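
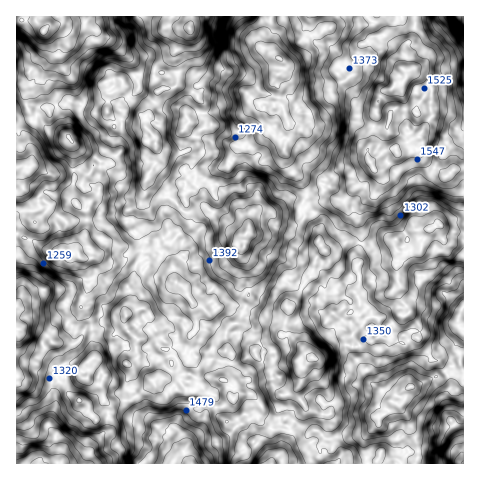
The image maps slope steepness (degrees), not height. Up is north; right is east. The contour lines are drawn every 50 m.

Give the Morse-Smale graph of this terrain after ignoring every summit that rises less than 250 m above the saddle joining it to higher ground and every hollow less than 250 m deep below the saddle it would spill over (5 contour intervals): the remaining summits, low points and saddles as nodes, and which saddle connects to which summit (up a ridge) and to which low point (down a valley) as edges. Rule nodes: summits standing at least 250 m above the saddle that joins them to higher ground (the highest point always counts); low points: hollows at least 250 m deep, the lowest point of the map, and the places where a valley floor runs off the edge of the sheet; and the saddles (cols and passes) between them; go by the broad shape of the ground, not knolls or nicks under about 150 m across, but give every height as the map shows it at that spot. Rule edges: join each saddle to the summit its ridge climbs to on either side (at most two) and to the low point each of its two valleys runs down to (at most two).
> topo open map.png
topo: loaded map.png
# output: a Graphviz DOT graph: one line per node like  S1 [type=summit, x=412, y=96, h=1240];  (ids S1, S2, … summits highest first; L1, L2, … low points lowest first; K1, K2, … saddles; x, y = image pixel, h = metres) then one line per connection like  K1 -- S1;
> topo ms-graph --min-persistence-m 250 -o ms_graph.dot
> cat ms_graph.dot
graph terrain {
  S1 [type=summit, x=189, y=28, h=1774];
  S2 [type=summit, x=192, y=463, h=1731];
  S3 [type=summit, x=410, y=386, h=1660];
  S4 [type=summit, x=403, y=69, h=1647];
  S5 [type=summit, x=18, y=329, h=1635];
  L1 [type=low, x=43, y=32, h=887];
  L2 [type=low, x=36, y=463, h=935];
  L3 [type=low, x=463, y=20, h=977];
  L4 [type=low, x=463, y=463, h=986];
  L5 [type=low, x=279, y=59, h=993];
  K1 [type=saddle, x=414, y=17, h=1476];
  K2 [type=saddle, x=415, y=453, h=1455];
  K3 [type=saddle, x=244, y=309, h=1364];
  K4 [type=saddle, x=91, y=329, h=1327];
  K5 [type=saddle, x=306, y=208, h=1324];
  K6 [type=saddle, x=288, y=418, h=1322];
  K7 [type=saddle, x=360, y=243, h=1297];
  K8 [type=saddle, x=301, y=290, h=1247];
  K1 -- S4;
  K1 -- L3;
  K1 -- L5;
  K2 -- S3;
  K2 -- L4;
  K2 -- L5;
  K3 -- S1;
  K3 -- S2;
  K3 -- L1;
  K3 -- L5;
  K4 -- S2;
  K4 -- S5;
  K4 -- L1;
  K4 -- L2;
  K5 -- S1;
  K5 -- S4;
  K5 -- L5;
  K6 -- S2;
  K6 -- S3;
  K6 -- L5;
  K7 -- S3;
  K7 -- S4;
  K7 -- L5;
  K8 -- S1;
  K8 -- S3;
  K8 -- L5;
}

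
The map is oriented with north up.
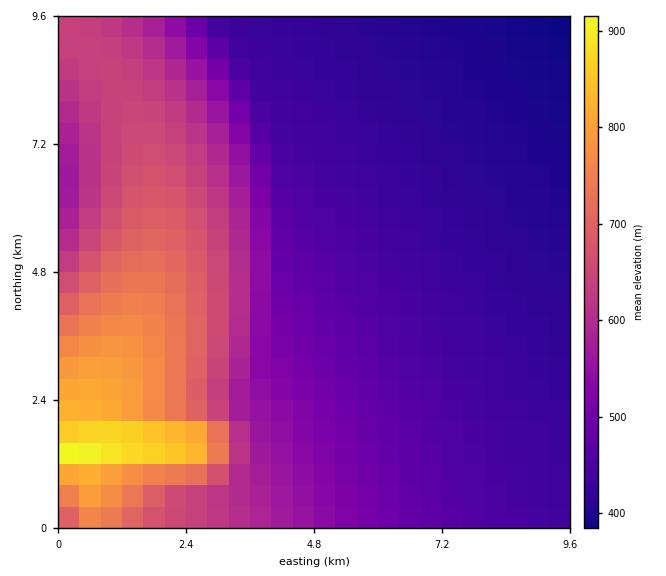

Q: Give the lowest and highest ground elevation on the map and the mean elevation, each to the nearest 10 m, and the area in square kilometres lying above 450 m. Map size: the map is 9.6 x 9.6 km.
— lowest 380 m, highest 950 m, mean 530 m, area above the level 55.2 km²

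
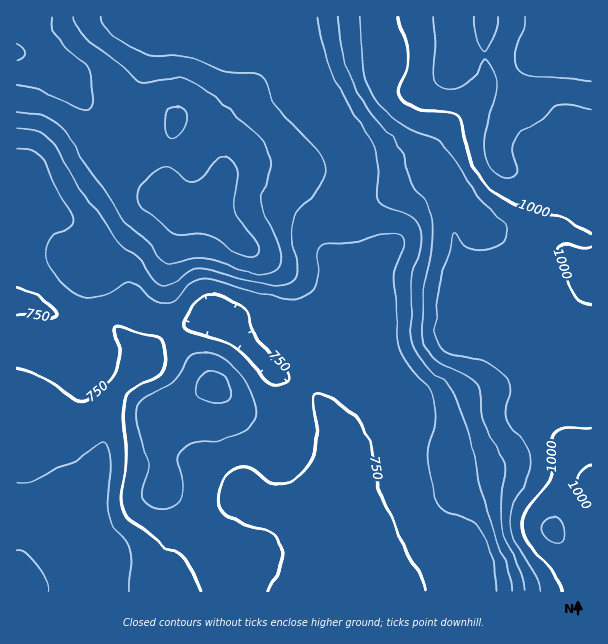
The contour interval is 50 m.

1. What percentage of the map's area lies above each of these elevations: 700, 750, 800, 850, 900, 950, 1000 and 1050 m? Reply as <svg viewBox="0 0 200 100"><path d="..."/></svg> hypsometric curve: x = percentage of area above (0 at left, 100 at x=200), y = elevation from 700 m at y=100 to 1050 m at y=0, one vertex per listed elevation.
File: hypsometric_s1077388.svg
<svg viewBox="0 0 200 100"><path d="M193 100l-25-14-44-15-31-14-17-14-25-14-28-15-14-14"/></svg>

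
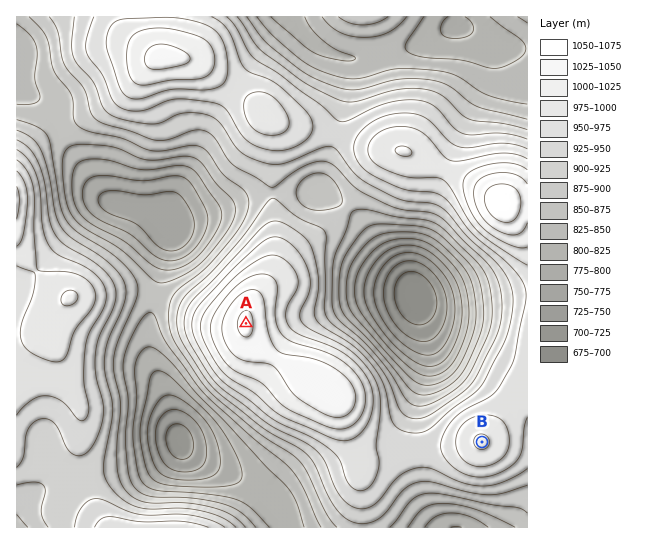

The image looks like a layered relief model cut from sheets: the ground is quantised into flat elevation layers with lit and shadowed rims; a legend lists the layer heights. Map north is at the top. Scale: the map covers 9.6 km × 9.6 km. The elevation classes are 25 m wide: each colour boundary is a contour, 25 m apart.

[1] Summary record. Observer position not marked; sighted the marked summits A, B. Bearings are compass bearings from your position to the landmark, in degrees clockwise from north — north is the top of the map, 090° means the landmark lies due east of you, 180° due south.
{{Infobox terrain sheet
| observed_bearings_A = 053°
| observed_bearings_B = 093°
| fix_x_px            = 114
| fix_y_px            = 423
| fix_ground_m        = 890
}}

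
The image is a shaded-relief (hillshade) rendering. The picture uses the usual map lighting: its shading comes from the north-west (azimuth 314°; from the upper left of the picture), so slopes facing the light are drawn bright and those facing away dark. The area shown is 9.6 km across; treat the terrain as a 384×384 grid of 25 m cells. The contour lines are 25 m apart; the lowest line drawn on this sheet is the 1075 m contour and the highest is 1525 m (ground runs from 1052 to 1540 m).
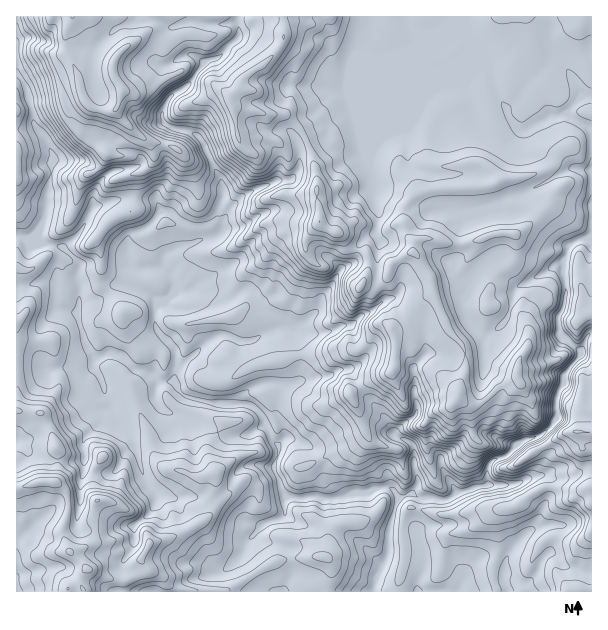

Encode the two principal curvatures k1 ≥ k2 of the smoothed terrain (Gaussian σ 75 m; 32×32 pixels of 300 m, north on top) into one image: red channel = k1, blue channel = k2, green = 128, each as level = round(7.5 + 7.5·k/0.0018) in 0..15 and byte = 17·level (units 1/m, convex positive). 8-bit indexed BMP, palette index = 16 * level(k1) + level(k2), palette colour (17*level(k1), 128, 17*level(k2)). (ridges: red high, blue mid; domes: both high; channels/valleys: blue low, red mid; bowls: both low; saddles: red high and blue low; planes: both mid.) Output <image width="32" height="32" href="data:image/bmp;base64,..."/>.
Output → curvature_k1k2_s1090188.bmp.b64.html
<image width="32" height="32" href="data:image/bmp;base64,Qk02CAAAAAAAADYEAAAoAAAAIAAAACAAAAABAAgAAAAAAAAEAAATCwAAEwsAAAABAAAAAAAAAIAAABGAAAAigAAAM4AAAESAAABVgAAAZoAAAHeAAACIgAAAmYAAAKqAAAC7gAAAzIAAAN2AAADugAAA/4AAAACAEQARgBEAIoARADOAEQBEgBEAVYARAGaAEQB3gBEAiIARAJmAEQCqgBEAu4ARAMyAEQDdgBEA7oARAP+AEQAAgCIAEYAiACKAIgAzgCIARIAiAFWAIgBmgCIAd4AiAIiAIgCZgCIAqoAiALuAIgDMgCIA3YAiAO6AIgD/gCIAAIAzABGAMwAigDMAM4AzAESAMwBVgDMAZoAzAHeAMwCIgDMAmYAzAKqAMwC7gDMAzIAzAN2AMwDugDMA/4AzAACARAARgEQAIoBEADOARABEgEQAVYBEAGaARAB3gEQAiIBEAJmARACqgEQAu4BEAMyARADdgEQA7oBEAP+ARAAAgFUAEYBVACKAVQAzgFUARIBVAFWAVQBmgFUAd4BVAIiAVQCZgFUAqoBVALuAVQDMgFUA3YBVAO6AVQD/gFUAAIBmABGAZgAigGYAM4BmAESAZgBVgGYAZoBmAHeAZgCIgGYAmYBmAKqAZgC7gGYAzIBmAN2AZgDugGYA/4BmAACAdwARgHcAIoB3ADOAdwBEgHcAVYB3AGaAdwB3gHcAiIB3AJmAdwCqgHcAu4B3AMyAdwDdgHcA7oB3AP+AdwAAgIgAEYCIACKAiAAzgIgARICIAFWAiABmgIgAd4CIAIiAiACZgIgAqoCIALuAiADMgIgA3YCIAO6AiAD/gIgAAICZABGAmQAigJkAM4CZAESAmQBVgJkAZoCZAHeAmQCIgJkAmYCZAKqAmQC7gJkAzICZAN2AmQDugJkA/4CZAACAqgARgKoAIoCqADOAqgBEgKoAVYCqAGaAqgB3gKoAiICqAJmAqgCqgKoAu4CqAMyAqgDdgKoA7oCqAP+AqgAAgLsAEYC7ACKAuwAzgLsARIC7AFWAuwBmgLsAd4C7AIiAuwCZgLsAqoC7ALuAuwDMgLsA3YC7AO6AuwD/gLsAAIDMABGAzAAigMwAM4DMAESAzABVgMwAZoDMAHeAzACIgMwAmYDMAKqAzAC7gMwAzIDMAN2AzADugMwA/4DMAACA3QARgN0AIoDdADOA3QBEgN0AVYDdAGaA3QB3gN0AiIDdAJmA3QCqgN0Au4DdAMyA3QDdgN0A7oDdAP+A3QAAgO4AEYDuACKA7gAzgO4ARIDuAFWA7gBmgO4Ad4DuAIiA7gCZgO4AqoDuALuA7gDMgO4A3YDuAO6A7gD/gO4AAID/ABGA/wAigP8AM4D/AESA/wBVgP8AZoD/AHeA/wCIgP8AmYD/AKqA/wC7gP8AzID/AN2A/wDugP8A/4D/AIWGuMeVpbSUx7W1treGdoeHpoaElqeFloZ2p4aGhrinhZaDxrd1pseFhXaEhaeolpe4mIZzt4andnanhaiVlIWWl8i3lqeS6KaHdpd1hpaWqKiWlJK3hpeGdpZ0lpamx4aFx3S2lIDHpce4hXaDpqWWp6a4gqd1lqanl4ZylXPVh3W1ktfG94KGhremdKejtbeWp8fVtcbW1sjY2KeUlcXHltag6MaFg3SFlqamt4KSgZNxcbKRgMKAkJKi5rW3yaXX2IKzk5WUuLe4t6SmkMqolpeXhOeh1LW0wPOAg3SkhYTFgenGhLaXlqen1taguKaWqLel5cGBpvaw4Pi1hbd1lsiTtZSFp3aGloSDtYKEhXaH2LOgxLWk59KAkODouJfHlnZ2doeXhoeXyMmSlpeYdobGkbL1tremprf30LC2treVdYd2l4WnlJJwgaSWl6el6JRz+IC4yca2luehwbimdaeGhoeohYSluMimhYWFdKXYw7jVkrfIg6a3yLZw6Kd1lYeFp5SFlpWXh6e3qJaFlIGU2Lajl5akdMi2tLDEppaohoWEp5eVloSYhoeHl6XI2ZSltoWGp6WFlfik04CmlaeEl5eXhJa4lpSWhoZ2dZOB1seXhpfGg4V16KWgxMiEhXWHqLmUlpamp6iHh4d0pNSQtaaHx4SWqJS3tKDXlqaHhZaVhYWGh4d2hoaGloRx+diShJfHdIaohJfIkMemhYZ1t4aHl4aHd3amlnWVtsDF58aFp7aFhpeWhKWRt6bHlZPFhXaHhoeXpnSnhafnopHFpbbHc3aGdpeXloHHhJSUs/h0dZd3hoWU15anpsS3xoRkpbfItsi3t5eGg4Kngtiiteelk5eVlXSEtpeF6ce3pqS4dYZ1hZWWtpeopbdyltZxlMeUdJe4g4TntYTWlYWEdbaGdnaGhYaHqJeDyIKF9oLGpHOFlbZhtKCxk/imp3V2l5inp6enpoWFuKXHhJPF9JK014PYw4GW6ZKS5nWGhYeXh5eXl6eWpqeUg8iDcZPnxpXX9fqQp/nItZTGhoZ3hoeHhoaXhnaHh6impXCW54SE99SgkHCn6IWFlZeHhoeHd4d3h4eHh3aHmJS0ksilxuijcrDIlKbGtrenhoeGh4d3h4eHd4eHh4aFlpGFt9iFtsjHkMPFyKemdJZ2h3d3h4eHh4eHh4eHh4eGcXant4TXhqb2sNamyLV0hXaHd3eHd4eHd4eHiIeHh4eSp7iXhed0dZW0gHKXyMeWhoZ2d4eHh4eHd3eHh4d3h4GjxoaFpdiVp6bJo4OG15aGhoaHh4eHh4eHh4eHh4eHksi2mJeFhZWGhoWmhIenppenhYeHh4eHh4eIh4iGh5g="/>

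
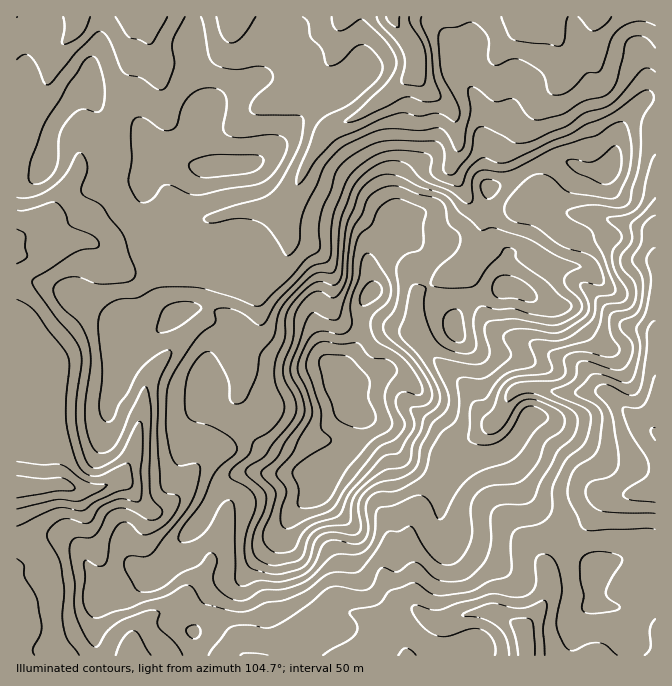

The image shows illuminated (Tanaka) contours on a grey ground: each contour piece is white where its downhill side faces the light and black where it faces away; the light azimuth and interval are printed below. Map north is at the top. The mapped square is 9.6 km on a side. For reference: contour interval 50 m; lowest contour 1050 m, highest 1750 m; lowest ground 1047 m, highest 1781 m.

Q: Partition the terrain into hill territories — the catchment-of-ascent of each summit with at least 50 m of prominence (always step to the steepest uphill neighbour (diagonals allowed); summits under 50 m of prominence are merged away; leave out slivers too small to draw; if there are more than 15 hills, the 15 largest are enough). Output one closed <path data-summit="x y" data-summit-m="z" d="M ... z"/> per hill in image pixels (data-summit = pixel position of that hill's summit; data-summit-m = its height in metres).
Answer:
<path data-summit="344 375" data-summit-m="1781" d="M535 16l-141 0 0 6 20 28 2 5-2 17-20 19-26 18-20 12-14 5-8 6-17 26-21 45-4 5-47 3-28 8-5 6-5 22 1 14-28-3-17-10-13 0-32 8-22-15-24 2-29 13-19-1 1 401 639-1 0-223-22-14-22-22-10-5-43 2-19-5-20 0-9 5-10 22-7 8-15-13-10-20-29-26-16-17-8-12-2-8 2-32 22-16 10-5 16-3 10-11 5-10 4-18 0-14-9-10 3 0 11 5 19-2 7-2 16-13 11-3-22-41-1-10 21-39 20-21 4-7 0-20-4-12-6-11z"/><path data-summit="225 165" data-summit-m="1415" d="M392 16l-315 0-1 9-3 7-16 17-12 0-28-10-1 214 19 3 29-13 24-2 22 15 32-8 13 0 17 10 28 3-1-14 5-22 5-6 28-8 47-3 4-5 21-45 17-26 8-6 14-5 20-12 26-18 20-19 2-4-2-18z"/><path data-summit="508 287" data-summit-m="1629" d="M542 194l-8 0-20 15-7 2-19 2-11-5-3 0 9 10 0 14-4 18-11 20 0 5 13 35 8 15 11 9 27 7 27 15 28 10 23 27 7 3 22 22 21 13 1-194-4-6-8-3-52-14-25-1-10-5z"/><path data-summit="610 168" data-summit-m="1523" d="M655 16l-118 0 16 16 6 11 4 12 0 20-9 13-15 15-21 39 1 10 19 38 19 18 17 6 18 0 52 14 8 3 3 5z"/><path data-summit="455 328" data-summit-m="1621" d="M468 268l-30 11-22 16-2 32 2 8 8 12 16 17 29 26 10 20 11 11 4 2 7-8 10-22 9-5 20 0 19 5 28 0 16-3-21-24-28-10-19-12-13-5-14-1-13-7-6-6-8-15-13-35z"/>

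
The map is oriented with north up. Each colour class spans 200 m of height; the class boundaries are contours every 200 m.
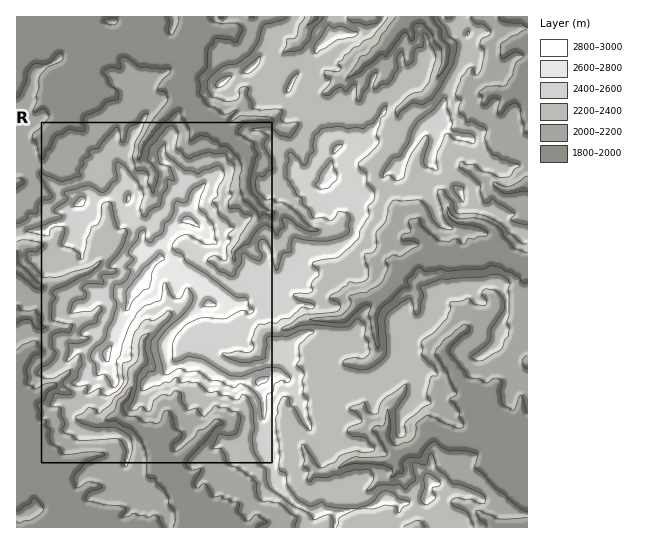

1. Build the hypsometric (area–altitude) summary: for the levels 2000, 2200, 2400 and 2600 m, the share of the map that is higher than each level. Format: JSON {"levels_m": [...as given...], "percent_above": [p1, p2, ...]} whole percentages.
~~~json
{"levels_m": [2000, 2200, 2400, 2600], "percent_above": [78, 51, 20, 5]}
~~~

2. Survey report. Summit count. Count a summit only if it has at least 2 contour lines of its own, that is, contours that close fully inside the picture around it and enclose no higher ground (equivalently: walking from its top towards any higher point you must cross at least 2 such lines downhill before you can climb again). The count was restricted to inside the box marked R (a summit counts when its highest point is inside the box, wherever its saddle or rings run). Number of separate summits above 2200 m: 1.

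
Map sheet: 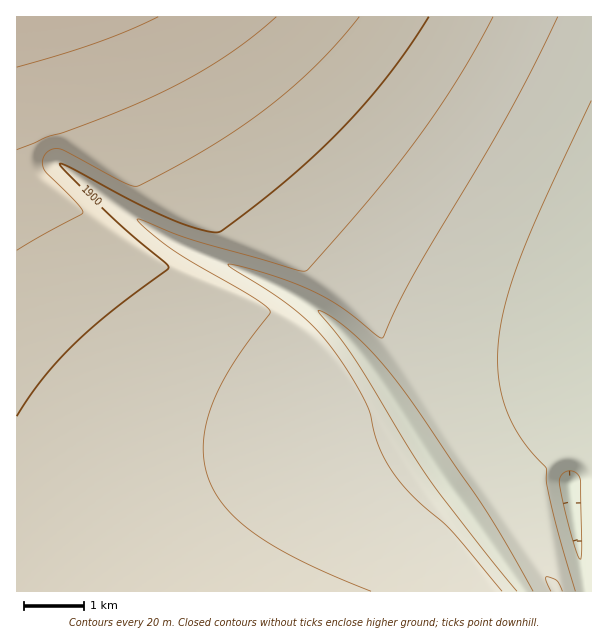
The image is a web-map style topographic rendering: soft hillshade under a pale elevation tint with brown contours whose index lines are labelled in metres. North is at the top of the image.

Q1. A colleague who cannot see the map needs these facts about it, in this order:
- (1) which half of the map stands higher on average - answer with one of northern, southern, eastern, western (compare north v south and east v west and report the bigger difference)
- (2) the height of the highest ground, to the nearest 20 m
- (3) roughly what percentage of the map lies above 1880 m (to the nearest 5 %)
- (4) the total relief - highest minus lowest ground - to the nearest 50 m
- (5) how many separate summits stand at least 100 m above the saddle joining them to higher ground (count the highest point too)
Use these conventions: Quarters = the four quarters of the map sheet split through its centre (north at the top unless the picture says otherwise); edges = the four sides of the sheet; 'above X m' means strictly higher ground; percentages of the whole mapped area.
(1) On average the western half of the map is the higher ground.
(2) The highest point reaches roughly 1980 m.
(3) Ground above 1880 m makes up about 50 % of the sheet.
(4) From the lowest to the highest ground is roughly 150 m.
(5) There is 1 summit with 100 m or more of prominence.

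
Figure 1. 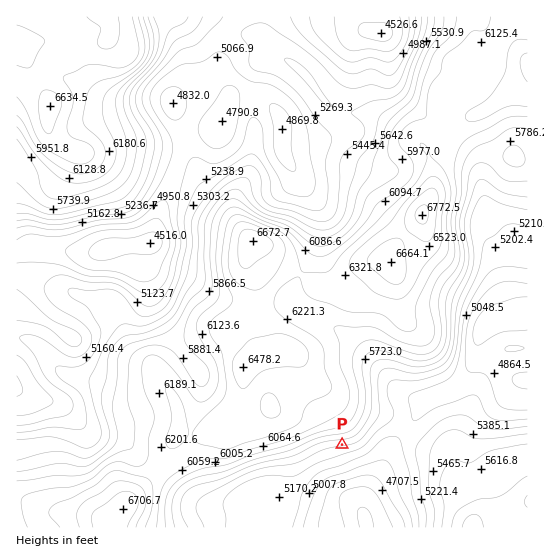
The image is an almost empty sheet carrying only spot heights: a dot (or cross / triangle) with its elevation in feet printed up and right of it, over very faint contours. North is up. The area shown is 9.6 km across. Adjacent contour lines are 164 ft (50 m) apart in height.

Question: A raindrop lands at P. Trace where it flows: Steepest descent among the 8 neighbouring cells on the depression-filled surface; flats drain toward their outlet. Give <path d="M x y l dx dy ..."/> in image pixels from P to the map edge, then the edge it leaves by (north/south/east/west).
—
<path d="M342 445l0 12 13 13 0 29 4 6 3 5 0 3 3 4 1 10"/>
exit: south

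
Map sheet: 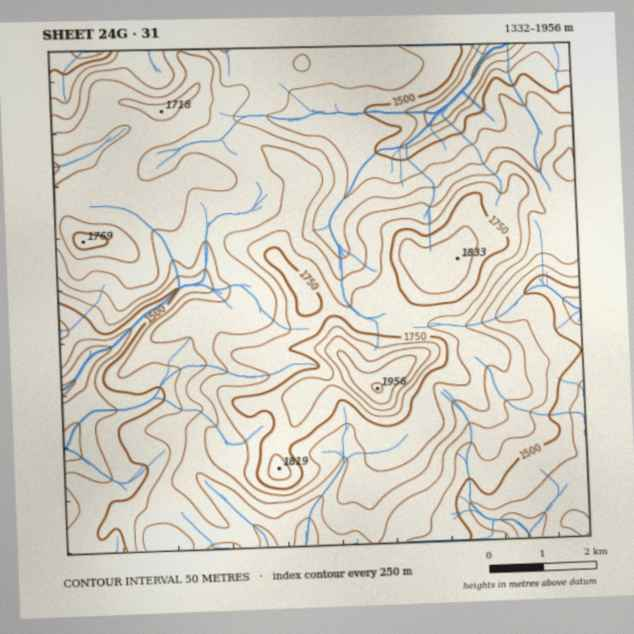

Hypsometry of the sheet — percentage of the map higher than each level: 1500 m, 85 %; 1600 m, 55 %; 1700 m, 20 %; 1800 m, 4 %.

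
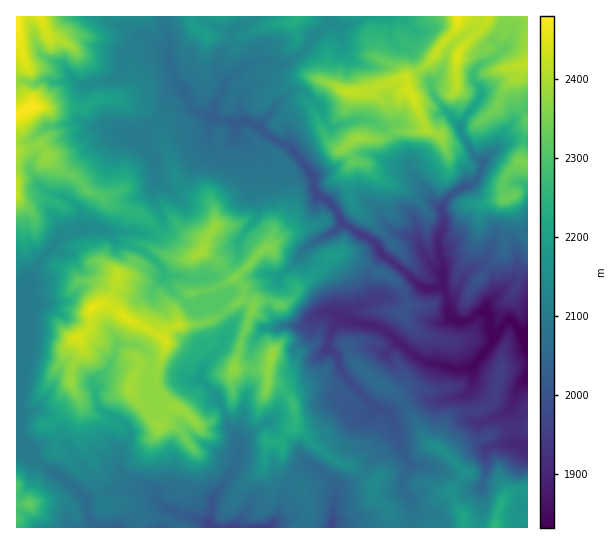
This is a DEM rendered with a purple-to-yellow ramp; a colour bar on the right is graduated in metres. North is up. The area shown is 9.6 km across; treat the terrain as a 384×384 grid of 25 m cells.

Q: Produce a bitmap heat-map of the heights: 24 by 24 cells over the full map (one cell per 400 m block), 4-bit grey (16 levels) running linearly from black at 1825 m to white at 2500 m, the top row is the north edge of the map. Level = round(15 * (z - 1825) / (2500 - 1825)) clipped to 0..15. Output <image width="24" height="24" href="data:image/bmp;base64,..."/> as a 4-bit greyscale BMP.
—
<image width="24" height="24" href="data:image/bmp;base64,Qk2WAQAAAAAAAHYAAAAoAAAAGAAAABgAAAABAAQAAAAAACABAAATCwAAEwsAABAAAAAAAAAAAAAAABEREQAiIiIAMzMzAERERABVVVUAZmZmAHd3dwCIiIgAmZmZAKqqqgC7u7sAzMzMAN3d3QDu7u4A////AKhlZlVERVZVZmZ4mKhmZlVVZmZVdmZ2eIZnZmZ2Z2ZWZlZ2ZWd3eJinaIZ2ZVZkMniIicu4aJh1VFZTMniqm8y4iZhURFQzInm6vMqZq6dURUMiMWnLvMqau6ZEVDERIWndzNyZu6U0MiIhEWi93d26qXQyIjIREWet3Lu7u6YzM0MSEmer3Lq7uphlRDEjMneLu6vLu5eHUzIkRJh4iZrLq6dmRDI1VbmImZmrmZdlZURHd7maqXeZdnZHd2VXqru6mGd2ZmVpmHeGm8yod2ZmVlWbqYmne8uXZmZVVVery7ypmu2Yd2ZVVmibvNuau9uYh2VlZmi93dvKvNuZdmZmZmmqvMzbzdzKdmZ3dneIqqzcvO25d2aHd4h4mZrdzA=="/>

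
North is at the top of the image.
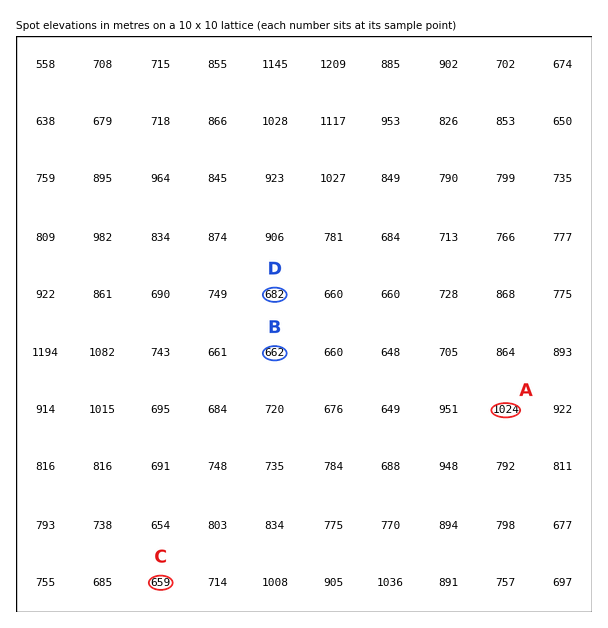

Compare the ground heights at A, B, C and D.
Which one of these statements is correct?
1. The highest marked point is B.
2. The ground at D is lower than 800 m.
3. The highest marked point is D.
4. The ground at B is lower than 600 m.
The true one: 2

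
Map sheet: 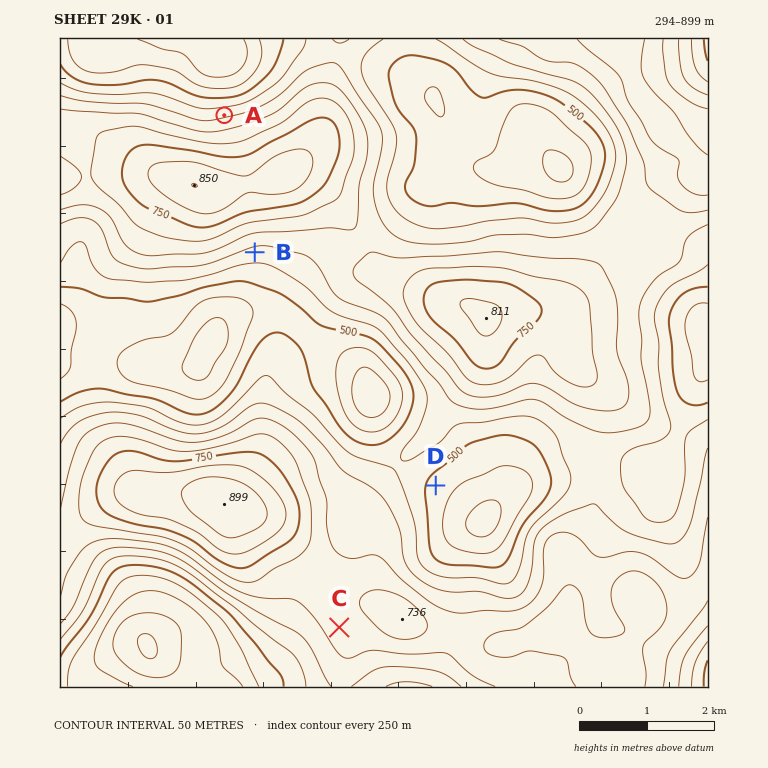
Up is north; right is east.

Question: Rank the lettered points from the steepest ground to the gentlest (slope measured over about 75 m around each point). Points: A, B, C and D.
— A B D C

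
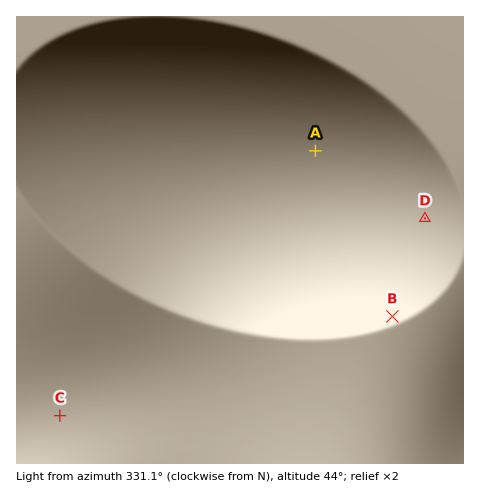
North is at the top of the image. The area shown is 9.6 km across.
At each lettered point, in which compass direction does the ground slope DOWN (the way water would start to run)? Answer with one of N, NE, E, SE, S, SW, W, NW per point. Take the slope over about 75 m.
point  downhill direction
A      SW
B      NW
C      NE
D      W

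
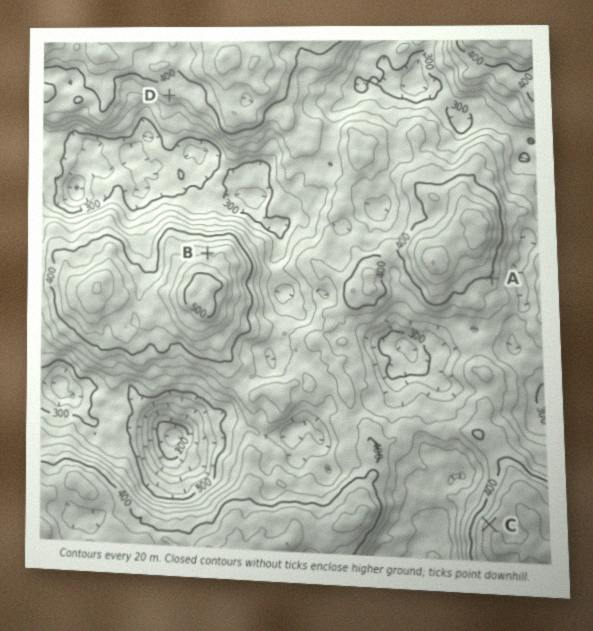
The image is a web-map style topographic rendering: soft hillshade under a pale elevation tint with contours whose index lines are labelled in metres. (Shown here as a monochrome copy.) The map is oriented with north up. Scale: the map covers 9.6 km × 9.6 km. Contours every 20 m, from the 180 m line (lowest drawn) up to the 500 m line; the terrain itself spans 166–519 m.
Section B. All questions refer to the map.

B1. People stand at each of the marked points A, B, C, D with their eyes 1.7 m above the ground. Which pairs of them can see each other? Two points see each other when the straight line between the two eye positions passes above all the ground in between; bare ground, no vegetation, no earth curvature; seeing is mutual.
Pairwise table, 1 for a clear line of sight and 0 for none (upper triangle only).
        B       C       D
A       0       1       0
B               0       1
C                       1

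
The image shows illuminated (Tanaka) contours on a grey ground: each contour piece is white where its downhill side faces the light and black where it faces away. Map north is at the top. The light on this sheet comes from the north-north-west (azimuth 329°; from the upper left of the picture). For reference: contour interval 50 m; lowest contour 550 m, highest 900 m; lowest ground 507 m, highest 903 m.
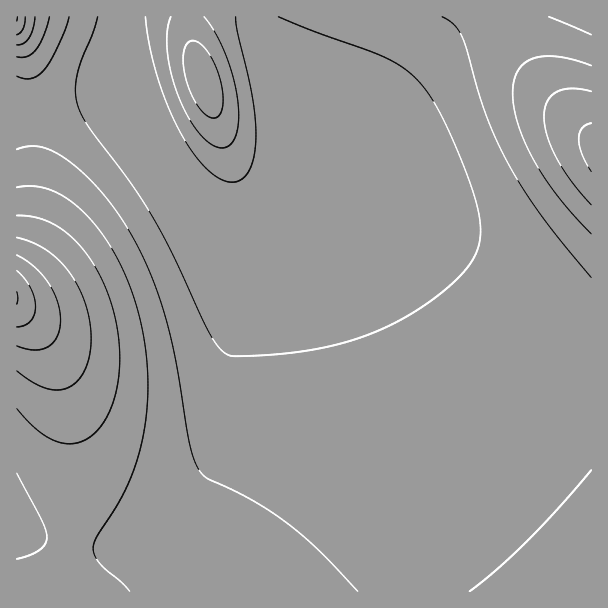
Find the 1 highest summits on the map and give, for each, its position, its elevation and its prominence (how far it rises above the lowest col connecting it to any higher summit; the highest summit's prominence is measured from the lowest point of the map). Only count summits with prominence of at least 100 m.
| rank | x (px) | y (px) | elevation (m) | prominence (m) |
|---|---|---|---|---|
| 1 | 203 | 80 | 681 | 138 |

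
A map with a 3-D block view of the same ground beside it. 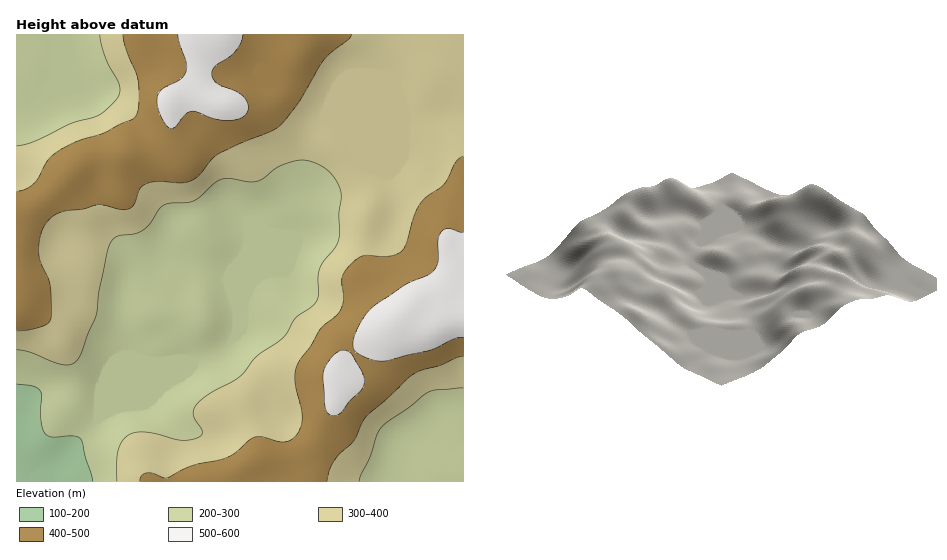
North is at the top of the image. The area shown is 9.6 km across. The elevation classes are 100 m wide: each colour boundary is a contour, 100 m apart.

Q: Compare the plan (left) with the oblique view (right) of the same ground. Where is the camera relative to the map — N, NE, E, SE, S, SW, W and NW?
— NE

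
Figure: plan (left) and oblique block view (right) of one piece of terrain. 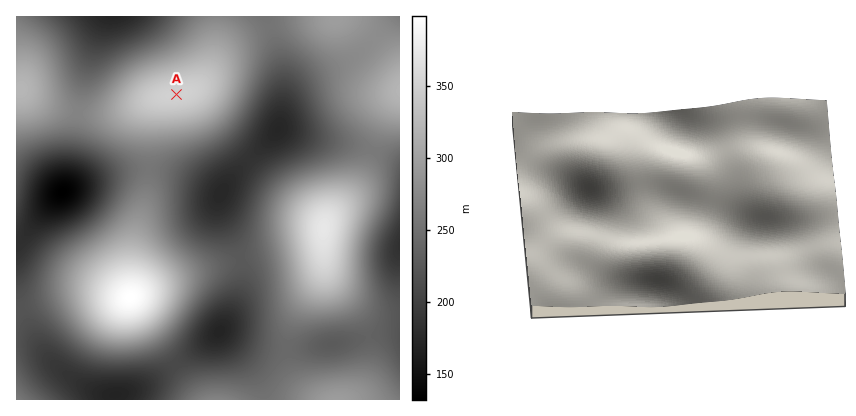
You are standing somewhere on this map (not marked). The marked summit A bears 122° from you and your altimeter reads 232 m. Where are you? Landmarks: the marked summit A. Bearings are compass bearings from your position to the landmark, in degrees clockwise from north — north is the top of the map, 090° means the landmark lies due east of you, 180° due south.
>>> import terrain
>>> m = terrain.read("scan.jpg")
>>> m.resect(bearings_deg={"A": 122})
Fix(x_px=117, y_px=57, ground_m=232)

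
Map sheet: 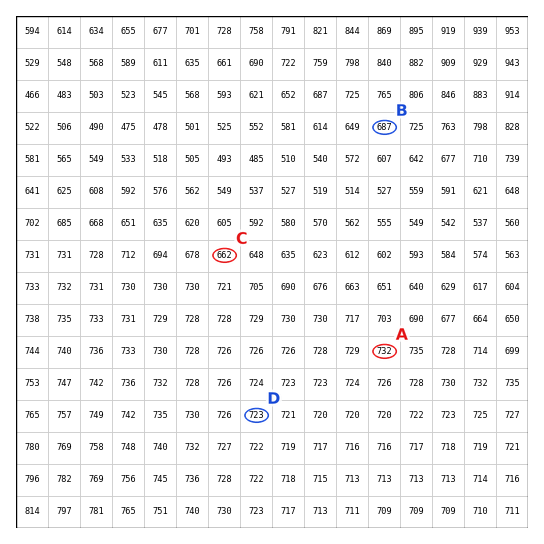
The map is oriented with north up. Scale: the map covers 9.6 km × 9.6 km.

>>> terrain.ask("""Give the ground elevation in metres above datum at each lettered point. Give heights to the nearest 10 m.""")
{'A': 730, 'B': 690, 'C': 660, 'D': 720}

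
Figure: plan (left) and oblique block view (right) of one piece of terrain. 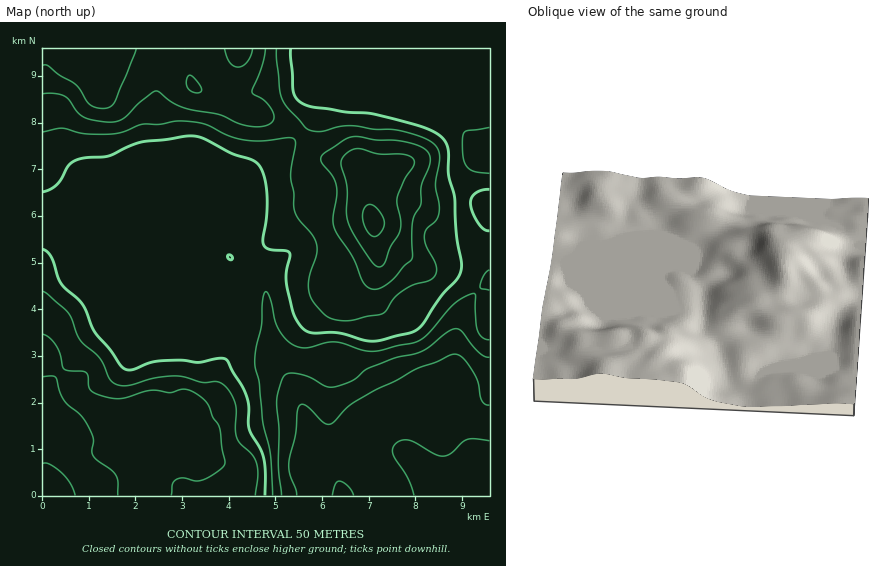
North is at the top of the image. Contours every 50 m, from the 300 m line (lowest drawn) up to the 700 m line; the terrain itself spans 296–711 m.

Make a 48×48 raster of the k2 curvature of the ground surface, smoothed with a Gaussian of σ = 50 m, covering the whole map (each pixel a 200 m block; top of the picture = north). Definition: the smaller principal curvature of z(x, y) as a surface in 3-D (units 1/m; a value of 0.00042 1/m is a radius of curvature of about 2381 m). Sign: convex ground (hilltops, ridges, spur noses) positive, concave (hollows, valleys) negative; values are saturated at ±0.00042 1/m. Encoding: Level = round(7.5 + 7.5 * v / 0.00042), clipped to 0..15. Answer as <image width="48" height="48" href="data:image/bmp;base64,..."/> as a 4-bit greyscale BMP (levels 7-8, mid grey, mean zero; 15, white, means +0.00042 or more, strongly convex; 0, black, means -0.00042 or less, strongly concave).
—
<image width="48" height="48" href="data:image/bmp;base64,Qk32BAAAAAAAAHYAAAAoAAAAMAAAADAAAAABAAQAAAAAAIAEAAATCwAAEwsAABAAAAAAAAAAAAAAABEREQAiIiIAMzMzAERERABVVVUAZmZmAHd3dwCIiIgAmZmZAKqqqgC7u7sAzMzMAN3d3QDu7u4A////AGRmdCSKmXRXiIdlVlATaGRWZ3Znd2eamFVmUyI1ZUNFREVXiEADZ1RWd3ZndmeJiFV2M0M3l1VFZlV7y1ADVURXd3Z3dlZ4iEaGR3ZoqHdke4Vr60ADQzVniHaIh1V3d0Z1eYd2ZniFWZRIpzAjM1ZWiHeZh1V3d2RlZlQhACVlN4UTVCFDE3ZEeHeqhkSJiHQzM0MzQyRFNYchNDRTBIc0RmeIUSOId3FEV4dWiGJGU3hSNVZiBXYzZCEQFnM2QyJWWbdWmpM5k2iGVWdQBnZQR3d3d3dDIwSHWKZGraIsxWmodlUwFnZTAWd3d3dxWAWnNGU1rJFMs2qoZEUgN4dmQQA3d3dxigSqUQATeWSLYIuVRGYQV4h4hlQgV3dhZ0F6hzAAJGeHEoczZmMDVomJh3d1ADYyRHMmrIIAEjQgA1ITVSAnZnd2RWZURDETVbgyi4ISMzISRERXUgJodVQQAAEjRFQTVrpTV0AFMhJXdWeJcQNUIAAAEzIkQ0MCVZhVRBBXd3ZEREVmYgNVQQAnq6ZXYyIBiXVWUwR3d3d3d3ZWggSIh1RXiZd7xiEBv2aIYCd3d3d3d3d4kQWYiHh2Z4iKuDAAe4iqUGd3d3d3d3d4gQWHd3mnVVVnd2EAWJeXEHd3d3d3d3d3cARniIq4ZkIjVnMASYZSBnd3d3d3d3d3cAR5mZmWVlMiNGUgFlQQV3d3d3d3d3Z3YAWZiJl0NnZERHdyA2QGd3d3d3d3d2RmUASJiIhiJ6hEiXaXI4QHd3d3d3d3dyeIQRFYd3ZAOKclqlSYM3M3d3d3d3d3dVq3JFEDVWUQR3UmdhWGI2Jnd3d3d3d3dWmTJpYgE1QCd1Q0QBZzFWR3d3d3d3d3dzQlF5lRJGQVmYZEIEZQFmZ3d3d3d3d3d3d3JXYiZmI4rLuVAUYwJ2Z3d3d3d3d3d3d3Q2U3hjJqq8yRBVUASGZnd3d3d3d3d3d3UmZphAKKmYchaYUAfWZnd3d3d3d3d3d3UWh3YwJ3d1MmiYQAf0RVd3d3d3d3d3d3Umh1QwFGZ2RmRGQAW3VEd3d3d3d3d3d3M2iHUgFGd2Z1MSMRNchUVVVnd3d3d3d0NFiGUgJ4h2ZndRASIoZERFVFd3d3d3QSREZ2ZjW7lmib3WADQlRVVVVDJWd3dgAzMhJXh0bNpWis3YICN3dmZ1QiIAAAAANFQxATVTStpWiauWICRmZlVDIzNFVCI1d3dkISMyJYhGmIdCACQ1UyI0Z1JphURGmZqpZEVUNEMkVkEAAUd5USV5qlJpUkZEWInLdVVnZlNCEAABI2mIQDnLulNmJHmGRVi6ZDRnZUZlIAEkVHiEMTm6mFRTN6qYdTNVQQEiEAEiA2d1Voh0MyWId2ZBOcqYUyE1QxAAE0MkZ3dXd4iEVUeZh3cwOJhzE1I2diBXd3d3d3dYdmaDV3m5h3cwNmZCN5Y1hjBXd3d3d3dmVEVkR5mHh2dARmZDaqlTVDJHd3d3d3d1VmZmNFVWh2hAWHZUaaumQ1Und3d3d3d0aJiQ=="/>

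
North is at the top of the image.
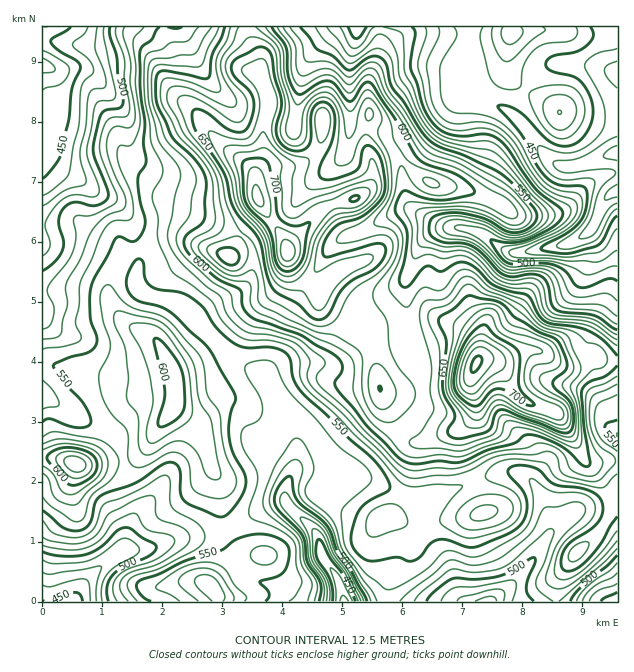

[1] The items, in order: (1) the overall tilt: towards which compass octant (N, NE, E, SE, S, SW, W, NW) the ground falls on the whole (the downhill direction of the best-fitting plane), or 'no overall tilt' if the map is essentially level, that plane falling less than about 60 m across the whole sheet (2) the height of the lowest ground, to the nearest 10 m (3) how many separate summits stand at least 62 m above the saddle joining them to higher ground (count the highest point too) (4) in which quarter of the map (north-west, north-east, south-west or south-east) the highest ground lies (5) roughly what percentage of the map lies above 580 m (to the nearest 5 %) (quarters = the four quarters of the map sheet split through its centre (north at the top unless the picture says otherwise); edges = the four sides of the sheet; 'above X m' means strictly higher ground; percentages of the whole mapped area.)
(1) On the whole the map has no overall tilt.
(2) The lowest point is down at roughly 410 m.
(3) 3 summits rise at least 62 m above their surroundings.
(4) The highest ground is in the south-east quarter.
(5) Roughly 35 % of the ground is higher than 580 m.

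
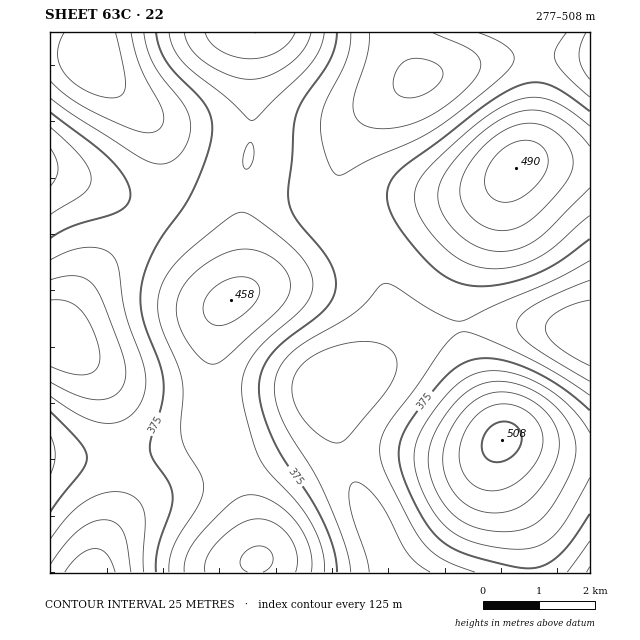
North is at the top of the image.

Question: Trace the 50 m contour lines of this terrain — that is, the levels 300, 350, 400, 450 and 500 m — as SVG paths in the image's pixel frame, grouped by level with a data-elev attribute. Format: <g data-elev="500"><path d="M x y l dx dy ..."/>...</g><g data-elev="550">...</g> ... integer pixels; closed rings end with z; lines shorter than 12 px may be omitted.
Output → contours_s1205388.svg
<g data-elev="300"><path d="M65 572l6-9 9-8 8-5 7-1 6 1 6 4 4 7 4 11"/><path d="M590 366l-20-11-14-10-8-8-3-9 3-8 10-8 15-8 17-4"/><path d="M50 300l10 0 8 2 13 9 7 9 6 13 4 12 2 12-3 11-4 4-6 2-16 0-21-8"/><path d="M405 98l-8-5-4-8 2-12 7-10 9-4 10 0 11 3 8 5 3 5 0 4-3 6-5 6-15 8z"/><path d="M116 33l8 35 2 17-4 10-10 3-12-2-14-6-12-7-9-9-6-10-1-10 1-10 5-11"/></g><g data-elev="350"><path d="M351 572l-6-28-19-48-13-25-26-42-9-20-3-13 0-13 2-11 7-11 8-9 10-8 54-32 27-28 4-1 6 2 43 28 14 6 10 2 92-40 38-20"/><path d="M567 572l23-31"/><path d="M50 539l20-25 18-14 12-6 9-2 10 0 9 2 11 7 5 12 0 59"/><path d="M590 395l-33-21-32-18-45-20-11-4-7 0-9 5-10 10-26 39-28 37-8 18-1 9 1 9 6 19 27 51 10 15 12 11 16 9 23 8"/><path d="M50 260l20-9 17-4 15 2 7 3 4 5 6 12 7 45 16 47 4 20-2 15-7 13-11 10-12 4-13 0-14-4-16-8-21-15"/><path d="M590 97l-24-22-11-14-1-6 1-5 11-17"/><path d="M144 33l3 17 7 15 8 13 21 25 7 16 0 11-2 11-5 10-9 9-7 3-7 1-15-4-69-43-26-19"/><path d="M479 33l22 10 11 9 2 5-1 5-8 12-44 36-29 21-18 10-41 17-28 16-6 1-7-4-6-14-5-19 0-17 5-19 21-44 3-13 1-12"/></g><g data-elev="400"><path d="M324 572l0-11-2-13-11-26-14-20-31-33-8-14-11-36-5-27 1-17 7-16 14-17 32-28 9-9 7-13 0-14-7-16-14-16-35-27-9-5-5-2-7 2-9 6-45 37-14 18-8 20-1 14 2 14 18 42 4 16 1 15-2 31 1 13 5 12 13 22 4 12-1 9-4 9-19 30-7 13-3 12-1 13"/><path d="M50 475l4-10 1-10-1-10-4-10"/><path d="M590 433l-8-13-11-13-13-11-15-10-15-8-16-5-14-2-13 0-11 3-11 6-10 8-11 12-13 17-9 16-5 12-1 13 3 17 6 18 10 19 12 13 11 9 13 6 16 5 20 4 16 0 11-1 10-4 9-6 15-18 24-42"/><path d="M50 215l34-22 5-7 2-7-2-10-7-11-32-31"/><path d="M244 168l2 1 3-1 4-9 1-11-4-6-4 5-3 8 0 7z"/><path d="M590 126l-24-18-19-9-18-1-18 4-16 9-15 10-45 40-16 20-4 8-1 8 3 12 5 11 9 13 11 12 21 16 11 5 13 2 25-1 24-8 18-12 36-31"/><path d="M169 33l4 15 11 15 42 34 21 21 5 3 5-4 52-52 11-15 4-17"/></g><g data-elev="450"><path d="M296 572l1-8 0-9-3-10-4-8-7-8-7-5-9-4-8-1-9 1-10 4-19 15-9 9-5 9-2 8 0 7"/><path d="M493 513l11-1 10-2 9-6 9-6 10-12 8-13 6-12 3-11 0-10-2-9-4-10-6-8-18-14-10-4-11-3-11 0-10 2-10 5-8 6-10 11-7 12-6 12-3 12 0 12 2 11 5 11 6 9 8 8 9 5 10 4z"/><path d="M212 324l9 2 8-3 11-6 10-8 6-7 3-7 0-7-3-6-9-5-11 0-12 4-11 8-8 10-2 10 3 10z"/><path d="M495 230l17-1 17-8 21-20 19-23 4-13-2-13-8-13-13-11-11-4-10-1-10 1-11 4-12 8-12 9-10 12-8 12-6 19 0 8 3 9 5 8 8 8 9 6z"/><path d="M205 33l6 10 10 8 14 6 15 2 14-2 14-6 10-8 7-10"/></g><g data-elev="500"><path d="M490 461l7 1 8-1 7-5 6-6 3-7 1-8-3-5-5-6-7-2-9 0-7 4-5 7-4 8 0 9 3 7z"/></g>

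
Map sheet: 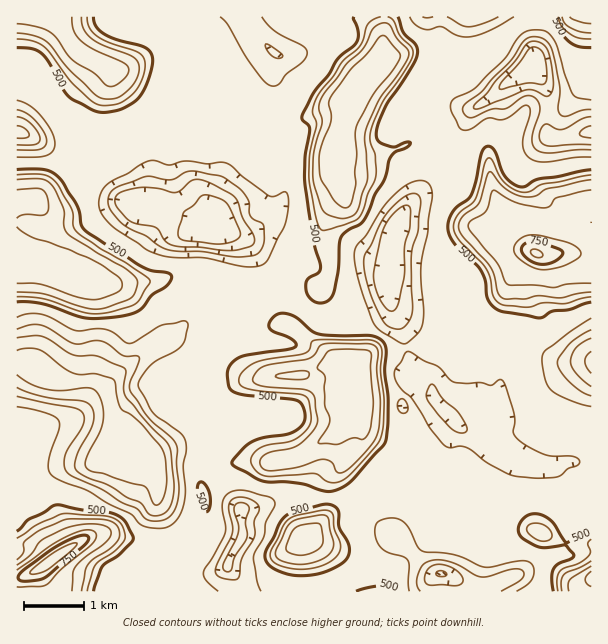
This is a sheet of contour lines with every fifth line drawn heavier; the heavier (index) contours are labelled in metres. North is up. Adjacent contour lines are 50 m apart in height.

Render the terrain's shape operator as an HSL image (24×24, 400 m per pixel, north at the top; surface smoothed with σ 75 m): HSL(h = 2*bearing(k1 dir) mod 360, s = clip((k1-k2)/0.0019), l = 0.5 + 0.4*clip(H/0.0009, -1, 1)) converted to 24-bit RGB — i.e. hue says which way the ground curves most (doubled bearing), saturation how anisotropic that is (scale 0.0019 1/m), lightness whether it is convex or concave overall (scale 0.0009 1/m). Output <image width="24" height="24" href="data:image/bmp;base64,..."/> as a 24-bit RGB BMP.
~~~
<image width="24" height="24" href="data:image/bmp;base64,Qk32BgAAAAAAADYAAAAoAAAAGAAAABgAAAABABgAAAAAAMAGAAATCwAAEwsAAAAAAAAAAAAA/8z9GtoJ1904HjxNbX12foB/gn9+jbNnF6aPuiSQqVg9j3gZS3sWMY0rPY82uHodzK4iHi4FXRYAoq8MDTIByz8dN6v61rP/S8AU/8zy/3LpMaRHFIJKZ4R6e3uEr4N9CLEyE16/y2L/6dnyxb7iQ93nS4CYapyj3kCQhjjrddThjpS8mG7RdKQgBYcDGkUPRsaoSLRr/cLz5sz/ioX8QXDuxmbVn3Br4NqrABE1JpZv9tXd89jgMyKbm1d/ZjpCfqFalIR5cY2JdnaYSzqz0eD6SHv3KJadPYZBT6IncIYblLcdvj9cThdVkBtH4KJ35s1JBgctTrUgK5ACz58AxwFUcmN9iHSecZiXeqCajXOVcoZ1WoNziLIvikBNbn96eIp2W7NnXdu0uzdTdzVAjTt6RxyA0uyivTGRjiXXu6opV3Qli5ky6OkxJXdVfJJ2do+Ig3t4hHiBfIyLeaCvd3Cym2yijoCRkZB3vbtVYmgkWmYxfXtgb0RyJKySu8Rwc2KySUXo19T33cb+QkHR26KEQOkSK5BncnyEeYuJfJWgbbGieywogGQqd5ZUfYdif4eBsIKJuYeMLnGFhl9vYxQ7QN5Uf6twbIFvPY9MWpAuOypm8nOmpIGs68O+CnWodXaNcbKaoDtQgTFRdJGshp2ggYSNfYKJkbDXk5vc3bLjcCa+gBZyhee1hriqe4OAgnNtgHNIc20sHiMQvdIqoqV619WRDzCjYbZkhTJkkm1FXYyRdo9zhJB+fZGVfqO8c2QvWj4egGQggCpHNCjNstWngn+FfnyEij2i8mXswXjyU4/rKu+dnH94y+aWIhSXrWZQaC9ulaWEapiHcIiKhpt8Z7SEU6pyY0VAe0dJopJNeFBwH44zaNJJrH6riHqFR4qbUcytg7rinnbo42HkhJG89evQJxd7hUmKaKexhJaVgoSLbn2Dq6t2lqY3UVAsQWdQeFZrtraFTWx8kL6UMJs9Rn8tmYd2cYV0c4RKelUZUJcIAP1WcfAH/KdBtgD5rVLIlIB/fnuDh319gXJ0lHNkx3WAjkF1iTh3fWY1rW0sjco2Qp4kOaJsaYKdbIx2f4R7cIKGT7vG35NWdTkiXoI+iddXMR1TlT1Ipp97e3qBkj1gjWIkfJ80fnMqqJcyU1zhf7booMvjppzSzcvmP0jYR5+WcYF6e4N9fIeHboZtiU+QvKK3ZK2midVmKxdWv0xyoKZ/d3N/aReR7tbRmXHFkpDSomHbcIymfYuYgZuimN3ggLXcliW7n3vik5LglqzkhnHVumSpYYiIpWNZpcF1pntAHyphx6lSoZh9czNTN5Ma3bNK6UQiN+JzRLakd2yOb61/a9umjzYurjFAYcWnLHsZgY0VYDsXThkUx4tDlmSNy3NCtK89xKpLCy1PVJ64v0d2yx+2nenDHoHQ0PvzuF7pvkHShWtjpsl0K5NQUrk8M4Vyjkc1oEVQX3VUY0FkuUxmQrRUlk+Q4TxU3YR3TdtnE1BkI2hmPqXKqtDvz4WwZpFzhaM9iGBPinlqmZbPvujKdxt/4ok7JRwObWsvn6w/dkZIYz1UUbREjq53KzB526Jax9Ku0GB1lzzJC2l4db1VF1Q59attb/jzjSHovqTmtJbcx8pB1Q0jiEx4pnmawYzZT1O/wIueaz2tWK3Cg8CwgpKKGx9t7+aVm6l+0KWIQDqWXl+pbpmNR116wv+SQQ8rJpYzUowsbq8zghJI7R0Ii4p4gIN+hXyDgHWaiIKbgIameYGcfImIh3uCJj9v9Npuq52BhdxTZSuyn3S8aYeLY3eQlvU/pDl9FrwxQnwWRscgOjAOeeByi3JhhXAzXYNCcX93hn1+fId8fH6CfoKBbXOHd0a4DMEsy7Z76q1kETg8kYthmXdzKcqsrH7XxnbW3Ehnwxx+YVwVcMDYk1WUkzNc052SY9FZJYpydoaGin1/fHyCf4SBc32KS3WAPmnn3Y+c4qV/EIZzS4N4mYhz20YZADMCIpyN9LDjwwDh1YXagnB9cSVjgMpujcSt6NLaIFy5Z3aCgoF9fYJ9fJOBXIGgmnKrF2hU4mei5q3E8aK5BmRdeXWOmoGe8Za2ADMLNjsI1SoVmK2ATDgjLMKCpOrEjOPvkXLb7A/DcmSHg4F+f4qAep55ayxDb34zbJ5VDnE+8VFfz+euilb/TleJeYKapH6j9rHEBhIth+0hnnkmUp/MWtmgju5YLR0Sakctg2pbgXt8foiAgZ2ZlkyNnlGtgaCbc26fTG6bDeSi+vPRNhdriozQRGO8dkTH6pTejU//kQju2sil"/>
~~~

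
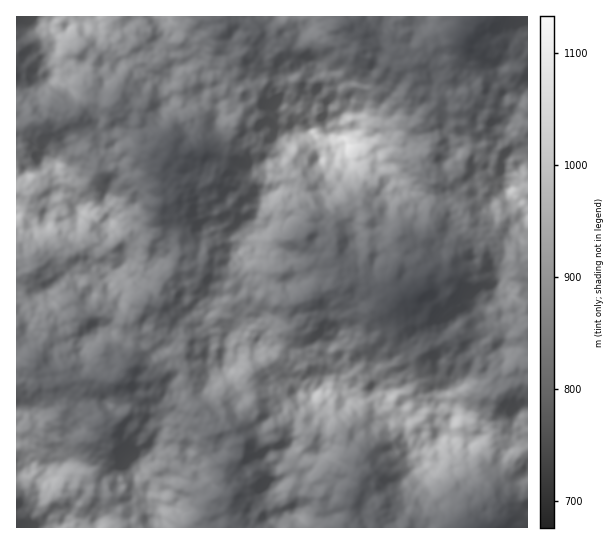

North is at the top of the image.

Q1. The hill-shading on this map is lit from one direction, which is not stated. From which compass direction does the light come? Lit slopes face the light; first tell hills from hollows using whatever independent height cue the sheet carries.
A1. SE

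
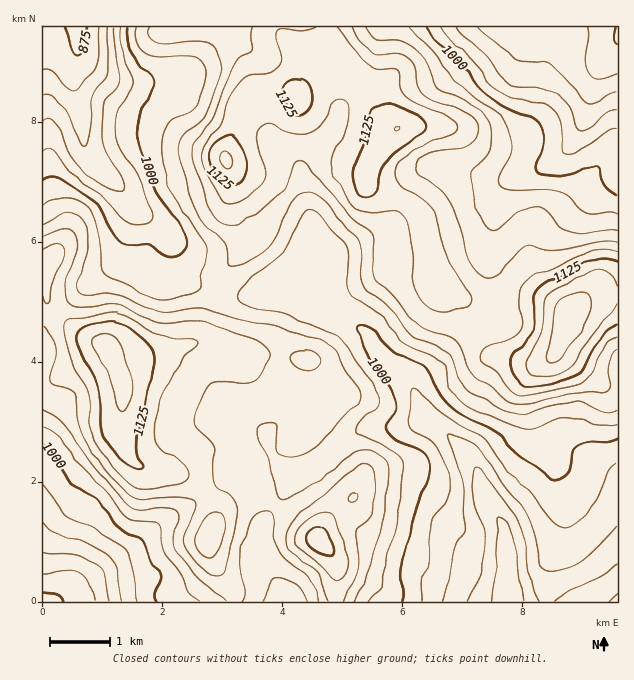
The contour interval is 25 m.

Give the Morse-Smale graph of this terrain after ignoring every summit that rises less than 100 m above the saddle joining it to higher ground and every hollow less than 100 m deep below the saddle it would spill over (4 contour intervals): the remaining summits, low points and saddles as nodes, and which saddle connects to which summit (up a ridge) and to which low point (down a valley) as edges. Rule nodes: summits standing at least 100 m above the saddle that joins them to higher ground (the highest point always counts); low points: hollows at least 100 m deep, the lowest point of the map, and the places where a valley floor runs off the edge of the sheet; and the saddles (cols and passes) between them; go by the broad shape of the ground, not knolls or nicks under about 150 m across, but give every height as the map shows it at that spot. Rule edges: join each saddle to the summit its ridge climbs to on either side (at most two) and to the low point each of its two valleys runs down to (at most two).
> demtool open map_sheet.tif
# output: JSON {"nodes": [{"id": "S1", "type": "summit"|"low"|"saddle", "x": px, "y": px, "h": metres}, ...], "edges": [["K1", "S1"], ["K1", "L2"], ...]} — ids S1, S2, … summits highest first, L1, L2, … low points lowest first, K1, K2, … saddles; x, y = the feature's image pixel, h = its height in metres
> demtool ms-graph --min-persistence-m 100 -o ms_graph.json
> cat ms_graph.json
{"nodes": [
{"id": "S1", "type": "summit", "x": 568, "y": 318, "h": 1190},
{"id": "S2", "type": "summit", "x": 106, "y": 346, "h": 1158},
{"id": "L1", "type": "low", "x": 43, "y": 601, "h": 869},
{"id": "L2", "type": "low", "x": 77, "y": 27, "h": 869},
{"id": "L3", "type": "low", "x": 617, "y": 34, "h": 873},
{"id": "L4", "type": "low", "x": 508, "y": 601, "h": 879},
{"id": "K1", "type": "saddle", "x": 58, "y": 315, "h": 1095},
{"id": "K2", "type": "saddle", "x": 482, "y": 328, "h": 1087},
{"id": "K3", "type": "saddle", "x": 217, "y": 295, "h": 1033}],
"edges": [["K1", "S2"], ["K1", "L1"], ["K1", "L2"], ["K2", "S1"], ["K2", "L3"], ["K2", "L4"], ["K3", "S1"], ["K3", "S2"], ["K3", "L2"], ["K3", "L4"]]}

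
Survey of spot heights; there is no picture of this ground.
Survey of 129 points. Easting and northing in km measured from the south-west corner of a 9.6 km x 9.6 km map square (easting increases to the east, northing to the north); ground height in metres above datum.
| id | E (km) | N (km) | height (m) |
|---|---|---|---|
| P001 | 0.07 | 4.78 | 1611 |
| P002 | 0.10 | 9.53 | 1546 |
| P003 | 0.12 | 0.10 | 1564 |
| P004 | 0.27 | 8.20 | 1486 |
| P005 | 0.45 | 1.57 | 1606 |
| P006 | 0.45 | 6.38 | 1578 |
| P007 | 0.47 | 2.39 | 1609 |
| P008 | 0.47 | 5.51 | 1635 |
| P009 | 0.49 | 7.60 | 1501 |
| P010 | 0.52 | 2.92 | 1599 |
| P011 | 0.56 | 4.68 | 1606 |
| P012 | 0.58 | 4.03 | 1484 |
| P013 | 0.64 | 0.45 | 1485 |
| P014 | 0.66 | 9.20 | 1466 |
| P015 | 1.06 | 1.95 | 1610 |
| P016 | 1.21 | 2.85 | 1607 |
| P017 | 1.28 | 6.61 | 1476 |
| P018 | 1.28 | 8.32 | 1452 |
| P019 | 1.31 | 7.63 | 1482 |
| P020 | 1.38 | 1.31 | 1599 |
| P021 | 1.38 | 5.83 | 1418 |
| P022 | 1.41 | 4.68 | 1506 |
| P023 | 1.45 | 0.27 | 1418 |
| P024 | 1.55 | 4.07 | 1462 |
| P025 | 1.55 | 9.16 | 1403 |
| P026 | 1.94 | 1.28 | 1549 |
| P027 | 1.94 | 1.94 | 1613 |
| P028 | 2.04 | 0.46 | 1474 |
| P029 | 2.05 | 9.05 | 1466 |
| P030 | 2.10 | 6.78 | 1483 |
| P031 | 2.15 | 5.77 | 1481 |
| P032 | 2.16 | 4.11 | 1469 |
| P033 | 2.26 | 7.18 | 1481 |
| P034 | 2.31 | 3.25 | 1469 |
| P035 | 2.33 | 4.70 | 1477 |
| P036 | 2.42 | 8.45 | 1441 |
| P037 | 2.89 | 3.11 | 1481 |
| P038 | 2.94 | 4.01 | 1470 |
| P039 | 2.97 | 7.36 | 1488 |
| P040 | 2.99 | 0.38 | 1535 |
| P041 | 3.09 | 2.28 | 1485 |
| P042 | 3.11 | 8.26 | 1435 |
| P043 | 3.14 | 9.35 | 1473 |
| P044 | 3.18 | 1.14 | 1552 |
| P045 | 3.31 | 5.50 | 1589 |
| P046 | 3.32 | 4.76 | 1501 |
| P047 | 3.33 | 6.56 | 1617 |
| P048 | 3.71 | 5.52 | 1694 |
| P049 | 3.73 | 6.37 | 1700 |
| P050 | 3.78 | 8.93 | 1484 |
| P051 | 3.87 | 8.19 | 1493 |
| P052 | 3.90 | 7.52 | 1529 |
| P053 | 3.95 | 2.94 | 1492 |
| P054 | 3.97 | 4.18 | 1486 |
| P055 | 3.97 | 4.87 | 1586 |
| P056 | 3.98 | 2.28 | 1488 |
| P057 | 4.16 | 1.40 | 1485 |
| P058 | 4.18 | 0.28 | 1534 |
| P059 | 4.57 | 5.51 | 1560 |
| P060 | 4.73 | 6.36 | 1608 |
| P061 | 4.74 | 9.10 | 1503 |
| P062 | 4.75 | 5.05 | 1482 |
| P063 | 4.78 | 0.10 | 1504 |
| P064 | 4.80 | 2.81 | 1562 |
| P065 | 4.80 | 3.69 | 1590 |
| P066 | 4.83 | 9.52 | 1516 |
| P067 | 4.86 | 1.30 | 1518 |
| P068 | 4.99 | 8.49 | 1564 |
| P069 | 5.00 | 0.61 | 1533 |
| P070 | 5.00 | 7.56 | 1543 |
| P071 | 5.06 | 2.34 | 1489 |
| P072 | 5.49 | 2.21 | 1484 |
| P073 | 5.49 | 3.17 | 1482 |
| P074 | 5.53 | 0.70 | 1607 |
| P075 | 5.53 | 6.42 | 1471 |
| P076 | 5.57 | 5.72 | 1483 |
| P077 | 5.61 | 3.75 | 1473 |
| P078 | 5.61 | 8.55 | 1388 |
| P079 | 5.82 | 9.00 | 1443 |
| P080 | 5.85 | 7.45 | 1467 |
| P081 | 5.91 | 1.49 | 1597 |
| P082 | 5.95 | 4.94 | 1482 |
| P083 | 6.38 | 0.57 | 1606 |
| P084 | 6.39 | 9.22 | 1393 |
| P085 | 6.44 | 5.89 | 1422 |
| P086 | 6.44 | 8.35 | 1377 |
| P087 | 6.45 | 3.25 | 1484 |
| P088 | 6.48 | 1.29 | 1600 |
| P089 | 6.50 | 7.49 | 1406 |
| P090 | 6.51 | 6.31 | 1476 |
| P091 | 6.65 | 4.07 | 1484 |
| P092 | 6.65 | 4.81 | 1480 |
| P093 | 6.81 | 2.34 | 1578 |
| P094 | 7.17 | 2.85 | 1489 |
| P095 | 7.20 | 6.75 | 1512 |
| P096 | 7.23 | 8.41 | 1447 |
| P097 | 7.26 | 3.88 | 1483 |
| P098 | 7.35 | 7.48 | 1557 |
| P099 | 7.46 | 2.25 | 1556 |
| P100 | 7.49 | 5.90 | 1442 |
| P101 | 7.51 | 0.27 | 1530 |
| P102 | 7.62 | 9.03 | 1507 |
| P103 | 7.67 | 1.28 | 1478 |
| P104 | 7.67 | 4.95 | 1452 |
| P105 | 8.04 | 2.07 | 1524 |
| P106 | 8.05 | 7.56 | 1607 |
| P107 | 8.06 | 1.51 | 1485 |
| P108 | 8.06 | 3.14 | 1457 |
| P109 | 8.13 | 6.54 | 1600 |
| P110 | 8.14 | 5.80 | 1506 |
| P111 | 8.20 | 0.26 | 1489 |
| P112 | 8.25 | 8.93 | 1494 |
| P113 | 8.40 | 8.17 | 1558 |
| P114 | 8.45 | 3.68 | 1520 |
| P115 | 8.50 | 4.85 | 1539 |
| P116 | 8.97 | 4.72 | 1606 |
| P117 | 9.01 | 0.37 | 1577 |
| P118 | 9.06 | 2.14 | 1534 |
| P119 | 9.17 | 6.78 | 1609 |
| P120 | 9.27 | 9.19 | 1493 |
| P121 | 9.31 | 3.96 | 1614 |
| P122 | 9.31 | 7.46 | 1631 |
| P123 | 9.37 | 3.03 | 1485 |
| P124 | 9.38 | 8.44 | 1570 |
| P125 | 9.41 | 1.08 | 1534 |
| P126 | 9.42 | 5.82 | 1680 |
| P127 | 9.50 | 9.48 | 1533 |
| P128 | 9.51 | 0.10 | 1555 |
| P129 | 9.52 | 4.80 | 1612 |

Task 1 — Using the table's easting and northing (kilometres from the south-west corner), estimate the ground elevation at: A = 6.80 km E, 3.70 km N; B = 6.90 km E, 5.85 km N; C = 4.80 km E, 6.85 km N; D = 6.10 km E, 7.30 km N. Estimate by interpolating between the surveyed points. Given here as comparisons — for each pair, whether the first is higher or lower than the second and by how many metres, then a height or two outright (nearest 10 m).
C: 190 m higher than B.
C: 160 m higher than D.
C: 120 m higher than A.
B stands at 1410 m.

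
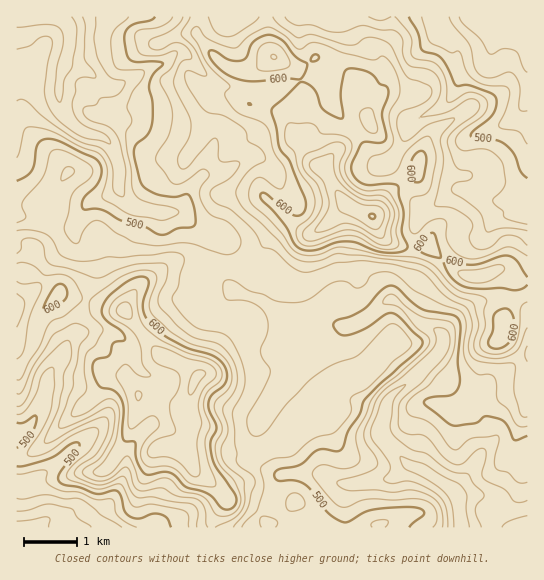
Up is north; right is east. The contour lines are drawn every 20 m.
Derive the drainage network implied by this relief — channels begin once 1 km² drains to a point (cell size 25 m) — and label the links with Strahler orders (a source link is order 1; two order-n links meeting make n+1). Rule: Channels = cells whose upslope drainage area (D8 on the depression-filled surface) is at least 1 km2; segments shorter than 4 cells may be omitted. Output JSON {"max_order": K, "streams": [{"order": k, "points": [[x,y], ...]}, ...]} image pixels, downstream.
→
{"max_order": 2, "streams": [{"order": 1, "points": [[155, 527], [151, 527]]}, {"order": 2, "points": [[459, 505], [461, 527]]}, {"order": 1, "points": [[283, 474], [321, 474], [331, 481], [339, 482], [341, 483], [362, 483], [363, 482], [369, 482], [370, 481], [390, 479], [393, 478], [406, 465], [409, 465]]}, {"order": 2, "points": [[409, 465], [426, 471], [430, 475], [447, 486], [451, 490], [455, 499], [459, 505]]}, {"order": 1, "points": [[129, 455], [127, 457], [127, 467], [126, 469], [125, 475], [115, 494], [113, 498], [93, 518], [93, 523], [89, 527], [17, 527]]}, {"order": 1, "points": [[85, 439], [81, 443], [74, 447], [54, 467], [33, 481], [17, 497], [17, 527]]}, {"order": 1, "points": [[494, 427], [495, 429], [495, 438], [482, 451], [479, 458], [470, 470], [470, 471], [454, 487], [455, 491], [459, 495], [459, 505]]}, {"order": 1, "points": [[258, 415], [261, 413], [261, 410], [287, 383], [294, 379], [315, 358], [323, 353], [349, 326]]}, {"order": 2, "points": [[443, 338], [443, 345], [441, 350], [434, 357], [434, 358], [413, 379], [411, 379], [405, 386], [399, 389], [387, 401], [387, 403], [386, 405], [385, 415], [381, 425], [381, 433], [385, 441], [409, 465]]}, {"order": 1, "points": [[117, 334], [114, 333], [107, 333], [106, 331], [83, 331], [82, 333], [78, 333], [75, 334], [67, 342], [66, 349], [62, 357], [51, 369], [49, 374], [46, 391], [43, 397], [42, 403], [34, 419], [21, 434], [17, 434], [17, 435]]}, {"order": 1, "points": [[302, 329], [313, 327], [314, 326]]}, {"order": 2, "points": [[314, 326], [343, 326]]}, {"order": 2, "points": [[343, 326], [349, 326]]}, {"order": 2, "points": [[349, 326], [354, 325], [369, 317], [382, 303], [385, 302], [398, 302]]}, {"order": 1, "points": [[335, 318], [343, 326]]}, {"order": 1, "points": [[201, 309], [202, 310], [217, 310], [231, 295], [247, 295], [263, 302], [281, 318], [293, 326], [314, 326]]}, {"order": 2, "points": [[398, 302], [418, 322], [422, 325], [425, 325], [429, 327], [434, 329], [438, 331], [443, 338]]}, {"order": 1, "points": [[215, 233], [211, 233], [210, 231], [201, 229], [182, 213], [163, 213]]}, {"order": 1, "points": [[75, 226], [83, 210], [94, 199], [102, 198], [110, 194], [118, 186], [118, 182], [119, 181]]}, {"order": 1, "points": [[491, 226], [491, 225], [499, 217], [527, 217]]}, {"order": 2, "points": [[163, 213], [151, 211], [150, 210], [143, 210], [142, 209], [138, 209], [133, 206], [122, 195], [119, 190], [119, 181]]}, {"order": 1, "points": [[429, 209], [434, 206], [445, 195], [455, 190], [463, 190], [465, 191], [479, 195], [485, 198], [489, 198], [490, 199], [505, 199], [511, 195], [527, 191], [527, 190]]}, {"order": 2, "points": [[191, 187], [187, 194], [185, 203], [177, 211], [165, 211], [163, 213]]}, {"order": 2, "points": [[119, 181], [119, 166], [115, 157], [114, 150], [110, 143], [102, 137], [85, 133], [78, 129], [65, 115], [62, 110], [61, 102], [59, 101], [59, 79], [61, 78], [61, 74], [63, 69], [63, 62], [66, 58]]}, {"order": 1, "points": [[278, 181], [274, 171], [261, 158], [247, 158], [227, 171], [225, 171], [223, 173], [209, 173], [207, 174], [205, 174], [191, 187]]}, {"order": 1, "points": [[386, 166], [395, 157], [395, 154], [401, 147], [405, 139], [407, 129], [410, 125], [411, 125], [411, 123], [415, 119], [439, 109], [453, 95], [457, 87], [458, 81], [470, 69], [475, 69], [490, 55], [490, 37], [486, 34], [470, 18], [470, 17]]}, {"order": 1, "points": [[207, 161], [206, 162], [206, 169], [203, 174], [191, 186], [191, 187]]}, {"order": 1, "points": [[483, 131], [494, 129], [498, 126], [503, 125], [526, 103], [527, 101], [527, 55]]}, {"order": 1, "points": [[331, 97], [331, 94], [333, 93], [333, 65], [337, 61], [341, 53], [341, 17]]}, {"order": 1, "points": [[222, 85], [215, 82], [207, 75], [206, 75], [183, 53], [177, 53], [165, 63], [153, 66], [147, 69], [139, 75], [129, 79], [118, 86], [114, 86], [113, 87], [109, 87], [106, 86], [93, 74], [85, 70], [73, 69], [71, 67], [66, 67], [66, 58]]}, {"order": 2, "points": [[66, 58], [69, 51], [69, 46], [70, 45], [70, 30], [69, 29], [69, 26], [62, 19], [57, 17], [18, 17]]}, {"order": 1, "points": [[435, 34], [434, 17]]}, {"order": 1, "points": [[333, 17], [341, 17]]}, {"order": 2, "points": [[341, 17], [345, 17]]}]}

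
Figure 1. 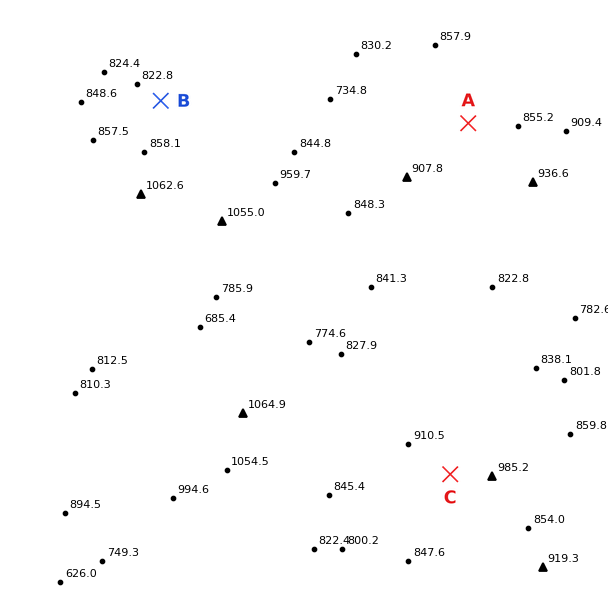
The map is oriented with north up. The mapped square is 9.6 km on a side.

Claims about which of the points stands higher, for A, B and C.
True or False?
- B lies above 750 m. True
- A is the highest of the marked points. False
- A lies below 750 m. False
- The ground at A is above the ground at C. False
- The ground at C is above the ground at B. True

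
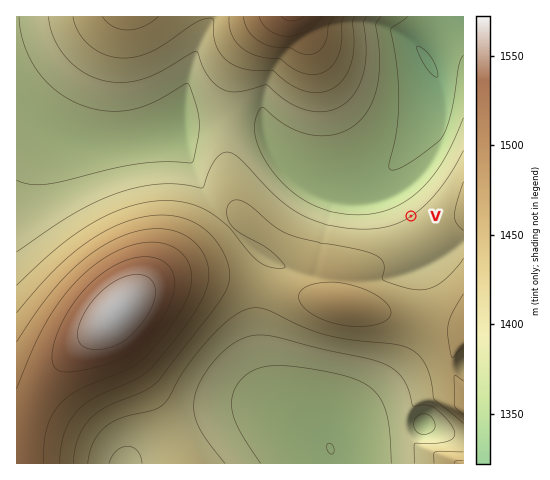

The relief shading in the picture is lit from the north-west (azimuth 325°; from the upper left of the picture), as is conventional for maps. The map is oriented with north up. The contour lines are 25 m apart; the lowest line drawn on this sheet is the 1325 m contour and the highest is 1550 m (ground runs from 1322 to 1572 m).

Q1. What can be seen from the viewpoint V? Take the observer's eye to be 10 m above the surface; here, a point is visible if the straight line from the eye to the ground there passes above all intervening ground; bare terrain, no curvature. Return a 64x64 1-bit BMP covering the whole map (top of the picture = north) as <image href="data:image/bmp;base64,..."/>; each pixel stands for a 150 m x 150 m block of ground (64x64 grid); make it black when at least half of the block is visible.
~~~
<image width="64" height="64" href="data:image/bmp;base64,Qk0+AgAAAAAAAD4AAAAoAAAAQAAAAEAAAAABAAEAAAAAAAACAAATCwAAEwsAAAIAAAAAAAAA////AAAAAAAAAAAAAAAAAAAAAAAAAAAAAAAAAAAAAAAAAAAAAAAAAAAAAAAAAAAAAAAAAAAAAAAAAAAAAAAAAAAAAAAAAAAAAAAAAAAAAAAAAAAAAAAAAAAAAAAAAAAAAAAAAAAAAAAAAAAAAAAAAAAAAAAAAAAAAAAAAAAAAAAAAEAAAAAAAAAA8AAAAAAAAAD4AAAAAAAAAPwAAAAAAAAA/gAAAAABAAD/AAAAAAcAAH+AAAAAHwAAf+AAAB//AAB/8AAB//8AAH/wAA//BwAAP/gAD/wDAAA//AAA4AEAAD/+AAPwAAAAH/4AB/gAAAAf/wAP/AAAAA/+AD/+AAAAD/4A//8AAAAP/Af//8AAAAf4H///8AAAB/A////5AAAD4H////8AAAMA/////wAAAAD/////AAAAAP////8AAAAB/////wAAAAH/////AAAAAf////8AAAAB/////wAAAAH/////AAAAA/////8AAAAD/////wAAAAP/////AAAAA/////8AAAAD/////wAAAAP/////AAAAB/////8AAAAH/////wADAAf/////AD/wB/////8AP/wH/////wA//gf/////AB/+B/////8AH/8D/////wAP/wH/////AA//AP////8AB/8AP////gAD/wAf///+AAP/AA////wAAf8AA///+A=="/>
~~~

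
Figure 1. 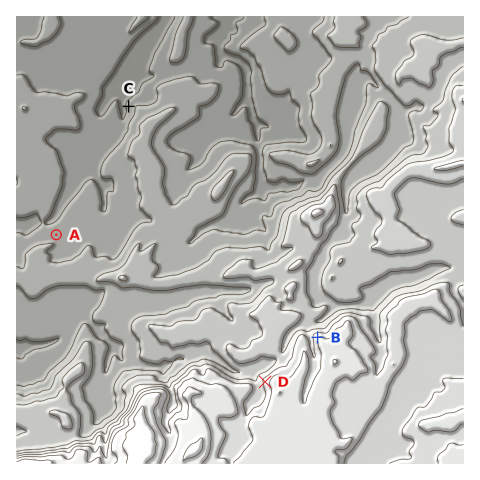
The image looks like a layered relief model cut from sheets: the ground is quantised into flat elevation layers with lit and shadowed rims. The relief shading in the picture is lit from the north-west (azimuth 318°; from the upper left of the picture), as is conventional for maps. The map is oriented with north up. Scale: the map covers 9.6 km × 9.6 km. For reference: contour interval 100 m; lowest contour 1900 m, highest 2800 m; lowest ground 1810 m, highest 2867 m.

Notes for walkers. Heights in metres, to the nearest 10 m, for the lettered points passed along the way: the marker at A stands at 2080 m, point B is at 2590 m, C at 1920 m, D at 2530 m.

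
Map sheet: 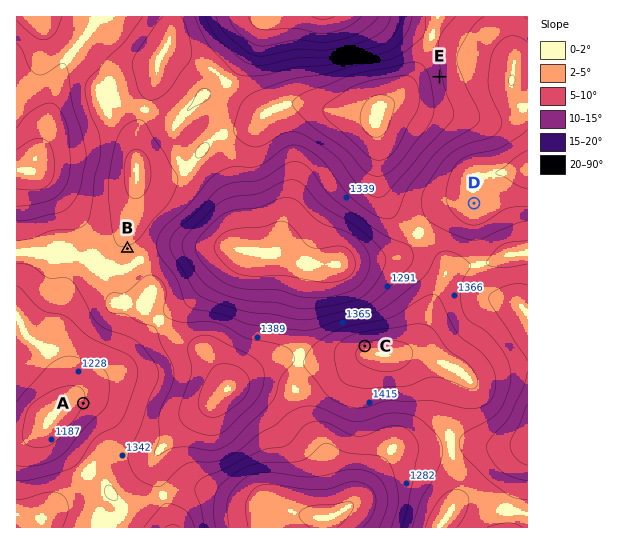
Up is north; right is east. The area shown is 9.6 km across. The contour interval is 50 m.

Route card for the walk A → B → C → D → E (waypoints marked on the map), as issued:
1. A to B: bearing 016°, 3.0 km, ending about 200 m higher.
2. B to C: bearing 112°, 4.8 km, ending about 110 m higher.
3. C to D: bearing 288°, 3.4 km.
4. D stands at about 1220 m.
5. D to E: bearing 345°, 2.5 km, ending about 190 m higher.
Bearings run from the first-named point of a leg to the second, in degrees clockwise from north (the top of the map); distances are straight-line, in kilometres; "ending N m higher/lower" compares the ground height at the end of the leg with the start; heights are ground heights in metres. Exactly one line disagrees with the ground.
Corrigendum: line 3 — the bearing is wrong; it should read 37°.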